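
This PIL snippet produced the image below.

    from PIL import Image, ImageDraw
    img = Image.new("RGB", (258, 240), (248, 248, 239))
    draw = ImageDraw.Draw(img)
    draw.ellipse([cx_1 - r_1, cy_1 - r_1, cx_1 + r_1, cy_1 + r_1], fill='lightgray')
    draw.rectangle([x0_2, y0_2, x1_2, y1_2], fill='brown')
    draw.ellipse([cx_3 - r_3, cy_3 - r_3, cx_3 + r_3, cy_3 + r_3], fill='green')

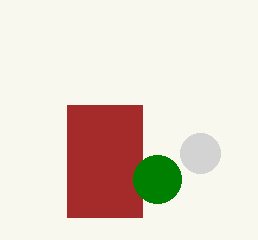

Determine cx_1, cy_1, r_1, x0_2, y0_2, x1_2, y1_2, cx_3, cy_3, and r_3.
cx_1 = 200; cy_1 = 153; r_1 = 20; x0_2 = 67; y0_2 = 105; x1_2 = 142; y1_2 = 217; cx_3 = 157; cy_3 = 179; r_3 = 24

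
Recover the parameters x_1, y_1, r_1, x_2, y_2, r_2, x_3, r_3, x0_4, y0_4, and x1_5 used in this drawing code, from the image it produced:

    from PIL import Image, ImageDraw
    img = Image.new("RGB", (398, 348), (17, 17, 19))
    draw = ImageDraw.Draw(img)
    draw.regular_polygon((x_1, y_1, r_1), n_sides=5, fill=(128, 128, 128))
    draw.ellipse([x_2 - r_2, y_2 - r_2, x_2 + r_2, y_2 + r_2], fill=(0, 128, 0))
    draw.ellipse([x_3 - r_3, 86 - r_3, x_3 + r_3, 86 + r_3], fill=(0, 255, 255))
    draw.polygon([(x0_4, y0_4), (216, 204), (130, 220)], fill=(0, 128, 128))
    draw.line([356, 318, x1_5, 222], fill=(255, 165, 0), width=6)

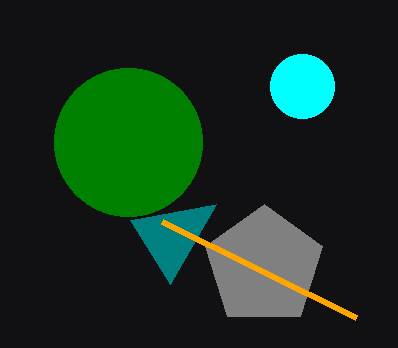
x_1 = 264, y_1 = 266, r_1 = 62, x_2 = 128, y_2 = 142, r_2 = 74, x_3 = 302, r_3 = 32, x0_4 = 170, y0_4 = 284, x1_5 = 162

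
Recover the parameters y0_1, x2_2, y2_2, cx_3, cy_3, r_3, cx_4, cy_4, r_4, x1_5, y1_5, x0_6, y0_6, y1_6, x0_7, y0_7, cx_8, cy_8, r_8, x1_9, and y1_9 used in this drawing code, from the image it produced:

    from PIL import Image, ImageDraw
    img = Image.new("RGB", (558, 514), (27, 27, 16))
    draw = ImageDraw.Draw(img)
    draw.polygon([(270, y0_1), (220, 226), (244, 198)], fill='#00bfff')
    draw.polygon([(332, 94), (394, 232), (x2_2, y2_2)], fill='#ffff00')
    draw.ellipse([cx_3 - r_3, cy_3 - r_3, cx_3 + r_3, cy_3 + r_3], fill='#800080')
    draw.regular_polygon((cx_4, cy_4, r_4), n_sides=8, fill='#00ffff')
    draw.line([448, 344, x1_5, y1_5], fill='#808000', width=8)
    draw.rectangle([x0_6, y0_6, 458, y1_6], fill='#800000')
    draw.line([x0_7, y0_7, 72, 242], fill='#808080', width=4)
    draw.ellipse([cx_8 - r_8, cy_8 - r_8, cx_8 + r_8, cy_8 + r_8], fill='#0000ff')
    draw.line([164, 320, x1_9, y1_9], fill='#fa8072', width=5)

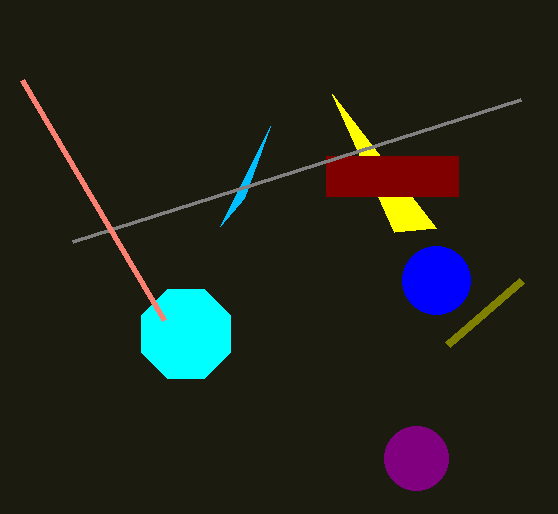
y0_1 = 126
x2_2 = 436
y2_2 = 228
cx_3 = 416
cy_3 = 458
r_3 = 32
cx_4 = 186
cy_4 = 334
r_4 = 48
x1_5 = 522
y1_5 = 280
x0_6 = 326
y0_6 = 156
y1_6 = 196
x0_7 = 520
y0_7 = 100
cx_8 = 436
cy_8 = 280
r_8 = 34
x1_9 = 22
y1_9 = 80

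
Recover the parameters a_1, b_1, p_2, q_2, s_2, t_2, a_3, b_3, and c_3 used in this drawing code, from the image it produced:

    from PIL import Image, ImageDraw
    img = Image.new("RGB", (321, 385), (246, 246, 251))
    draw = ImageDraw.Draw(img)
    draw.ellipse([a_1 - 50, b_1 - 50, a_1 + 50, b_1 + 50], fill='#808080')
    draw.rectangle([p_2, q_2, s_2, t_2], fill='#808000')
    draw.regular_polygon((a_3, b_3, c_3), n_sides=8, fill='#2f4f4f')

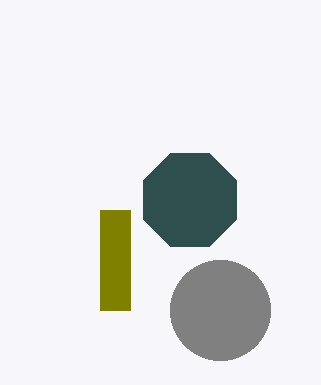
a_1 = 220, b_1 = 310, p_2 = 100, q_2 = 210, s_2 = 130, t_2 = 310, a_3 = 190, b_3 = 200, c_3 = 50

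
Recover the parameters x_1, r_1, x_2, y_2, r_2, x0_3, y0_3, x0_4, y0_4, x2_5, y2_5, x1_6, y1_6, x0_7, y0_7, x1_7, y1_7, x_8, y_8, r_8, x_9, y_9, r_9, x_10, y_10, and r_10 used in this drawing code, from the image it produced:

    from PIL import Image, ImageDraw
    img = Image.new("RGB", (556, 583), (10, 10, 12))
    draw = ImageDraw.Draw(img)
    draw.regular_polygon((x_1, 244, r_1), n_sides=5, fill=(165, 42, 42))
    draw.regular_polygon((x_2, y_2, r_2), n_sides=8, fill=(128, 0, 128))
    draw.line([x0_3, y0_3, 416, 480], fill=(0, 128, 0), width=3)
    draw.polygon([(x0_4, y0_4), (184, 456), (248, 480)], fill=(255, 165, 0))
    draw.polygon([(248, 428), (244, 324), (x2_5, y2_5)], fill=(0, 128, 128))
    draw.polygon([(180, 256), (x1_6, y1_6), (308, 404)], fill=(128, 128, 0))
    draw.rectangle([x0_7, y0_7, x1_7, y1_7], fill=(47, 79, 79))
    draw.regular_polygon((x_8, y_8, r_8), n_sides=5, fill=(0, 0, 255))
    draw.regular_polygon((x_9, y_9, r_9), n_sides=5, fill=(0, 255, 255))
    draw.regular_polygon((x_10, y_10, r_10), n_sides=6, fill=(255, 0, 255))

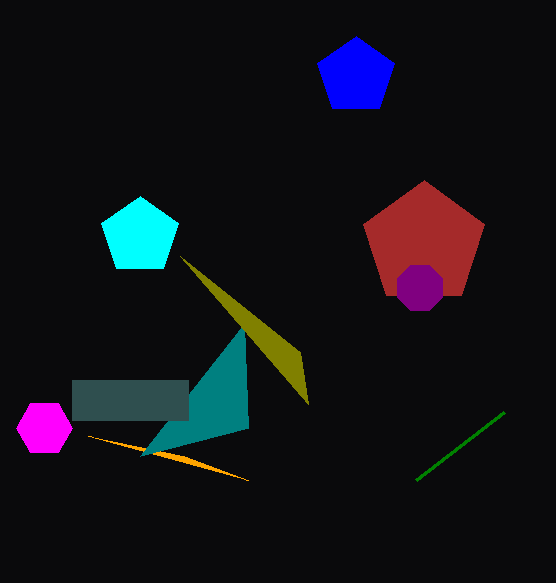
x_1 = 424
r_1 = 64
x_2 = 420
y_2 = 288
r_2 = 24
x0_3 = 504
y0_3 = 412
x0_4 = 88
y0_4 = 436
x2_5 = 140
y2_5 = 456
x1_6 = 300
y1_6 = 352
x0_7 = 72
y0_7 = 380
x1_7 = 188
y1_7 = 420
x_8 = 356
y_8 = 76
r_8 = 40
x_9 = 140
y_9 = 236
r_9 = 40
x_10 = 44
y_10 = 428
r_10 = 28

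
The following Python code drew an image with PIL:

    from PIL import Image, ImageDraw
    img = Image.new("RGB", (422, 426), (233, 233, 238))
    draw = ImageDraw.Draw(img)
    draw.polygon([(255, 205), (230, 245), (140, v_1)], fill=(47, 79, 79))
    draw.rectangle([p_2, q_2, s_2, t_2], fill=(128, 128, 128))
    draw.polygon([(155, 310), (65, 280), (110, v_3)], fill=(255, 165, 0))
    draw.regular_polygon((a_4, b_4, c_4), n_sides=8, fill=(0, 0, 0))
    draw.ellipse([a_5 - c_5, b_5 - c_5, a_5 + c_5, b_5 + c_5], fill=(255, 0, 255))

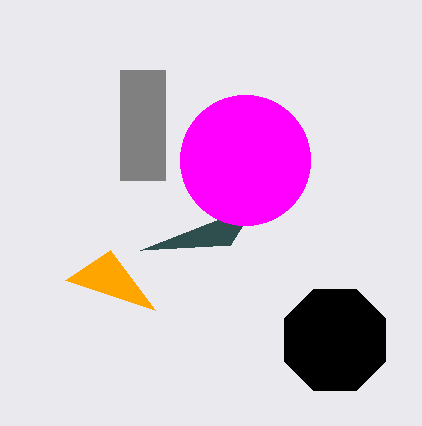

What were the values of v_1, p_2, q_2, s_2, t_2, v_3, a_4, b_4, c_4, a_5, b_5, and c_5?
v_1 = 250
p_2 = 120
q_2 = 70
s_2 = 165
t_2 = 180
v_3 = 250
a_4 = 335
b_4 = 340
c_4 = 55
a_5 = 245
b_5 = 160
c_5 = 65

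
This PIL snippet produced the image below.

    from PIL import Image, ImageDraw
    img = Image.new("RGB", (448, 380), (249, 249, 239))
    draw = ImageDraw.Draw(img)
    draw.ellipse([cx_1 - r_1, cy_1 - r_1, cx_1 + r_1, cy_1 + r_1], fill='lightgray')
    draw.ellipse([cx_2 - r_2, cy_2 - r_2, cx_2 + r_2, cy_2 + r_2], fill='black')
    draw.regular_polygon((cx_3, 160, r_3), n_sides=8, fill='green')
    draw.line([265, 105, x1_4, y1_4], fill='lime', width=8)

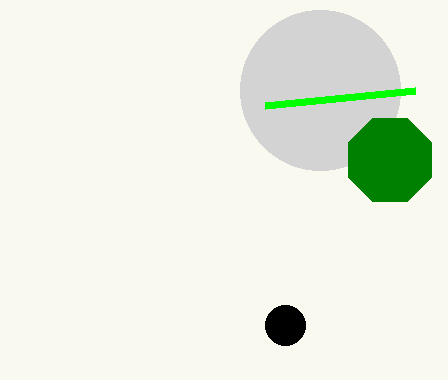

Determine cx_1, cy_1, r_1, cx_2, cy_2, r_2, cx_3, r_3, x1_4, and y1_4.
cx_1 = 320, cy_1 = 90, r_1 = 80, cx_2 = 285, cy_2 = 325, r_2 = 20, cx_3 = 390, r_3 = 45, x1_4 = 415, y1_4 = 90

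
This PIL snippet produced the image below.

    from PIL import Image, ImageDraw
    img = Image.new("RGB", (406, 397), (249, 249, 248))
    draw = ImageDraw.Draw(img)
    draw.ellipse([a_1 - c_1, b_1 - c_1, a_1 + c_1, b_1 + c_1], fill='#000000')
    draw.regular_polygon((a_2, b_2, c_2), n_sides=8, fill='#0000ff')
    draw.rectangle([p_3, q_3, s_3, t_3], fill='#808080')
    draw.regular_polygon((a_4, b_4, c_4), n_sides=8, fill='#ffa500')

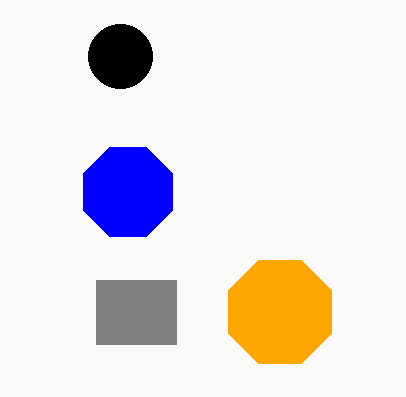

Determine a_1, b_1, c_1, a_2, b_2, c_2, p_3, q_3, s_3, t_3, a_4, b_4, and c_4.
a_1 = 120
b_1 = 56
c_1 = 32
a_2 = 128
b_2 = 192
c_2 = 48
p_3 = 96
q_3 = 280
s_3 = 176
t_3 = 344
a_4 = 280
b_4 = 312
c_4 = 56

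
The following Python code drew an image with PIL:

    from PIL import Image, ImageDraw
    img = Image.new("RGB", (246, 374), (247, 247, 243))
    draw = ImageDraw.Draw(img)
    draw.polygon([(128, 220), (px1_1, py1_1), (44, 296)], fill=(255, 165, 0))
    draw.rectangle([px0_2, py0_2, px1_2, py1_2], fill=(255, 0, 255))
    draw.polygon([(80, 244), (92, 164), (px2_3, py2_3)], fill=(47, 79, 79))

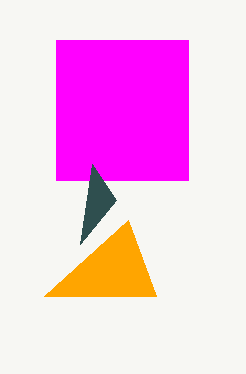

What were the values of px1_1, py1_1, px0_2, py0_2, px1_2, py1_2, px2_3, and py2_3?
px1_1 = 156, py1_1 = 296, px0_2 = 56, py0_2 = 40, px1_2 = 188, py1_2 = 180, px2_3 = 116, py2_3 = 200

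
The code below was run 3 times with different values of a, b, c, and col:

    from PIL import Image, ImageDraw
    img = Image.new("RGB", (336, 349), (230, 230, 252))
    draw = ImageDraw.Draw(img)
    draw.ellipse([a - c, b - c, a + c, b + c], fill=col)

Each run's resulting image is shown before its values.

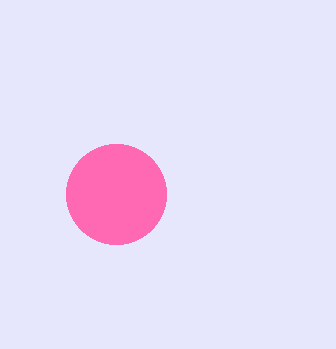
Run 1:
a = 116
b = 194
c = 50
col = 'hotpink'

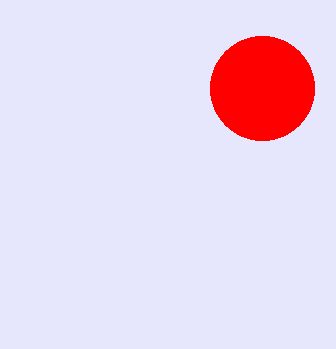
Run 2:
a = 262
b = 88
c = 52
col = 'red'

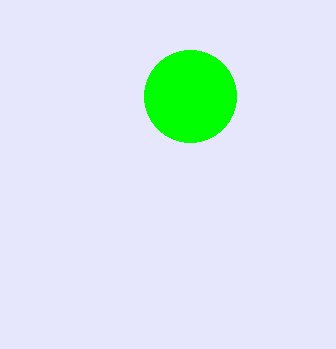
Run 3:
a = 190, b = 96, c = 46, col = 'lime'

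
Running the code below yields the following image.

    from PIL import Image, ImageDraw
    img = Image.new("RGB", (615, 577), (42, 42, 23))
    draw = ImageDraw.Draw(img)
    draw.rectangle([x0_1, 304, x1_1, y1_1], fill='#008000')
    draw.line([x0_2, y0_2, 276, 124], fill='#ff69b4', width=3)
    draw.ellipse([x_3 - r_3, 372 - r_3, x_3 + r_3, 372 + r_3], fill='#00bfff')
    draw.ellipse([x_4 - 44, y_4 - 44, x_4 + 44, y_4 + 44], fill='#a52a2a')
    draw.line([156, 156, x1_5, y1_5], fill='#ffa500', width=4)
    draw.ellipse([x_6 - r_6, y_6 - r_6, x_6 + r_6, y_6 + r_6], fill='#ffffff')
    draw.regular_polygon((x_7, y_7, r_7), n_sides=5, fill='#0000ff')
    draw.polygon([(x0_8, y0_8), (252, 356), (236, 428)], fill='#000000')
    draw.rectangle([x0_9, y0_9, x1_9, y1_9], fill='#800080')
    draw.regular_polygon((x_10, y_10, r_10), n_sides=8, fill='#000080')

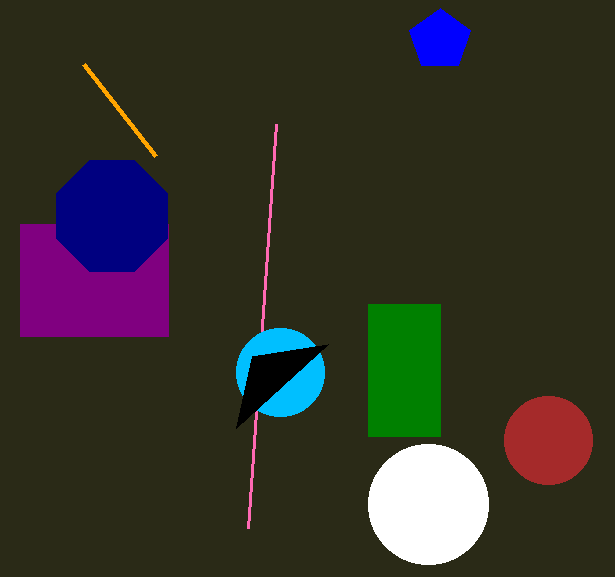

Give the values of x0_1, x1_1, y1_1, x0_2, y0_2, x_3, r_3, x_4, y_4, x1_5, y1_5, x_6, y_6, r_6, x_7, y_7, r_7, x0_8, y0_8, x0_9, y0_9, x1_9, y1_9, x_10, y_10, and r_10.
x0_1 = 368; x1_1 = 440; y1_1 = 436; x0_2 = 248; y0_2 = 528; x_3 = 280; r_3 = 44; x_4 = 548; y_4 = 440; x1_5 = 84; y1_5 = 64; x_6 = 428; y_6 = 504; r_6 = 60; x_7 = 440; y_7 = 40; r_7 = 32; x0_8 = 328; y0_8 = 344; x0_9 = 20; y0_9 = 224; x1_9 = 168; y1_9 = 336; x_10 = 112; y_10 = 216; r_10 = 60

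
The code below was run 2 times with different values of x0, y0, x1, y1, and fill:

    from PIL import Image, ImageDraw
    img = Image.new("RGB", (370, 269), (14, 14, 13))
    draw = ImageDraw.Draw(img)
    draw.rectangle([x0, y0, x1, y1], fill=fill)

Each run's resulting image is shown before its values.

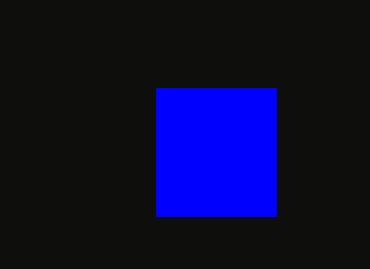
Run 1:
x0 = 156
y0 = 88
x1 = 276
y1 = 216
fill = 'blue'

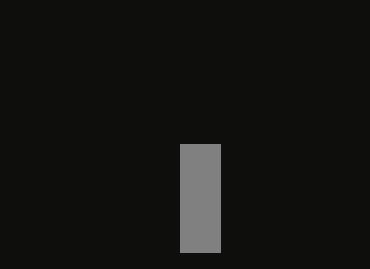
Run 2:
x0 = 180; y0 = 144; x1 = 220; y1 = 252; fill = 'gray'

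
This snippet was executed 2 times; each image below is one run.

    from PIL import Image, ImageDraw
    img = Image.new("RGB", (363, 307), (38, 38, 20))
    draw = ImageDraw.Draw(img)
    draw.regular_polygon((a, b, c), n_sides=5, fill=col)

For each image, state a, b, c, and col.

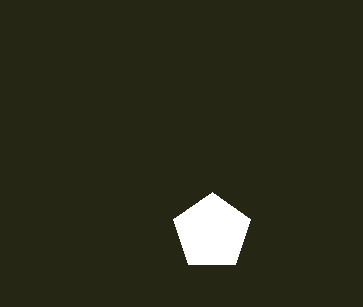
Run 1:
a = 212
b = 232
c = 40
col = 'white'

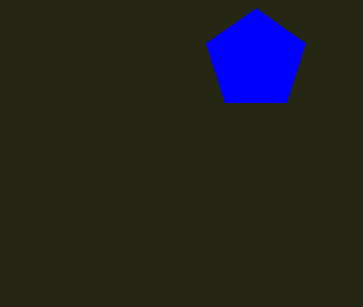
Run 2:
a = 256
b = 60
c = 52
col = 'blue'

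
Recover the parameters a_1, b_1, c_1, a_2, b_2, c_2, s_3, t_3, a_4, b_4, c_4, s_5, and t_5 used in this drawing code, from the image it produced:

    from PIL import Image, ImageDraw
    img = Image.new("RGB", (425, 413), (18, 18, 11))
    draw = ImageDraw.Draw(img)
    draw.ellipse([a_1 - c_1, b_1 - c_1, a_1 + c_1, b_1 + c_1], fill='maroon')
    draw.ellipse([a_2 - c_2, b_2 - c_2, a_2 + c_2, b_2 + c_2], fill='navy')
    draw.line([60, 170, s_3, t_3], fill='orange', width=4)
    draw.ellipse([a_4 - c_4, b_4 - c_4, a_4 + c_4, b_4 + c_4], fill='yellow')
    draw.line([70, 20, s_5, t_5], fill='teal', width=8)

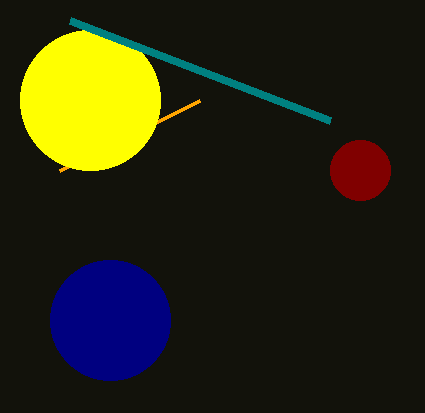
a_1 = 360
b_1 = 170
c_1 = 30
a_2 = 110
b_2 = 320
c_2 = 60
s_3 = 200
t_3 = 100
a_4 = 90
b_4 = 100
c_4 = 70
s_5 = 330
t_5 = 120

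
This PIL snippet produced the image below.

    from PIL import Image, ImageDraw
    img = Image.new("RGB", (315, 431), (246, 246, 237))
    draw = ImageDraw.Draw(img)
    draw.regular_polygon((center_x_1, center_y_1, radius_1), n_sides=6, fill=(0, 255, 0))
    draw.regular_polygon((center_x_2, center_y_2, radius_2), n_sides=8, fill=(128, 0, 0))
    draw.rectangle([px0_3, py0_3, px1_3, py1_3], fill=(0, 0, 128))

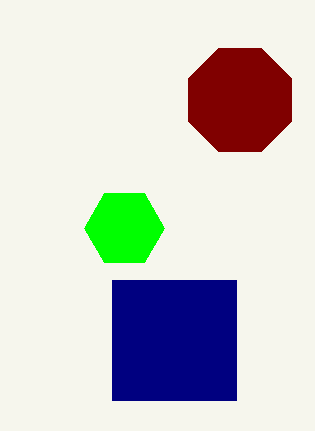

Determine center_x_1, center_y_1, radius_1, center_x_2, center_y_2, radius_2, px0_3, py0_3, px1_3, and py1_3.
center_x_1 = 124; center_y_1 = 228; radius_1 = 40; center_x_2 = 240; center_y_2 = 100; radius_2 = 56; px0_3 = 112; py0_3 = 280; px1_3 = 236; py1_3 = 400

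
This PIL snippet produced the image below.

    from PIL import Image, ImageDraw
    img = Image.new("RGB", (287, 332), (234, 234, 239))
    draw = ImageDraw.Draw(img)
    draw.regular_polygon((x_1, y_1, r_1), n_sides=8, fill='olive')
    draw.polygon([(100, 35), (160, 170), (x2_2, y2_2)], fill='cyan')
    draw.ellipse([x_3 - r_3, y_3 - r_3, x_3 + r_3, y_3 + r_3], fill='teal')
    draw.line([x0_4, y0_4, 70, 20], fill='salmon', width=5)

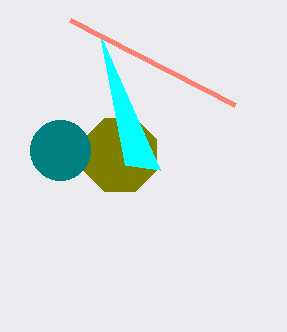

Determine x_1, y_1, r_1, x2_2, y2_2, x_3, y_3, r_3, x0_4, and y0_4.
x_1 = 120, y_1 = 155, r_1 = 40, x2_2 = 125, y2_2 = 165, x_3 = 60, y_3 = 150, r_3 = 30, x0_4 = 235, y0_4 = 105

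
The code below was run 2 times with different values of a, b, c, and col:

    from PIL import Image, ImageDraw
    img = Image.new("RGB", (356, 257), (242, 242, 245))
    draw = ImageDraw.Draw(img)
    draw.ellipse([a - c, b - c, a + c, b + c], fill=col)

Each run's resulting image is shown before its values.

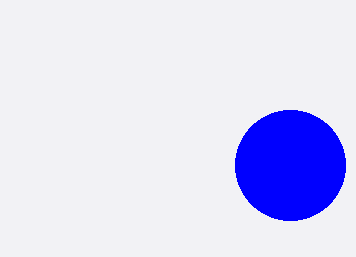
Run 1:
a = 290
b = 165
c = 55
col = 'blue'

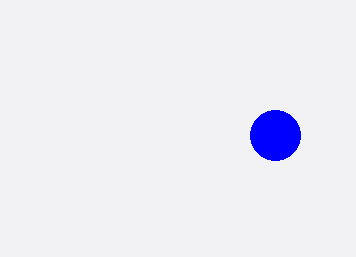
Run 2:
a = 275, b = 135, c = 25, col = 'blue'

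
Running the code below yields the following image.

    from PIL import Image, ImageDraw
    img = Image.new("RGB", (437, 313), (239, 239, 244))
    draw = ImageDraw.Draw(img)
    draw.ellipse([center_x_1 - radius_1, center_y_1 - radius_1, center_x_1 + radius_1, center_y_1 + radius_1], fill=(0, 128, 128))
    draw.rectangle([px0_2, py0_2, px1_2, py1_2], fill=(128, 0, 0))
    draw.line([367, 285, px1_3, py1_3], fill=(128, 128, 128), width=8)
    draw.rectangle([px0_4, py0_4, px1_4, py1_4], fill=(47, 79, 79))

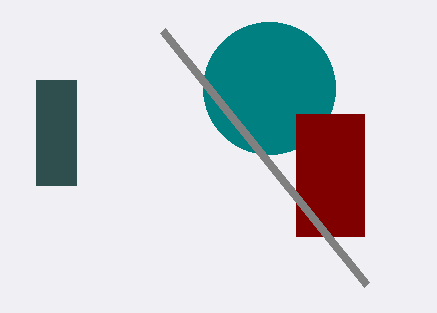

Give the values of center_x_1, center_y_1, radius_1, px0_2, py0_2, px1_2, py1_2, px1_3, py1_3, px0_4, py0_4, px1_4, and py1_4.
center_x_1 = 269, center_y_1 = 88, radius_1 = 66, px0_2 = 296, py0_2 = 114, px1_2 = 364, py1_2 = 236, px1_3 = 163, py1_3 = 31, px0_4 = 36, py0_4 = 80, px1_4 = 76, py1_4 = 185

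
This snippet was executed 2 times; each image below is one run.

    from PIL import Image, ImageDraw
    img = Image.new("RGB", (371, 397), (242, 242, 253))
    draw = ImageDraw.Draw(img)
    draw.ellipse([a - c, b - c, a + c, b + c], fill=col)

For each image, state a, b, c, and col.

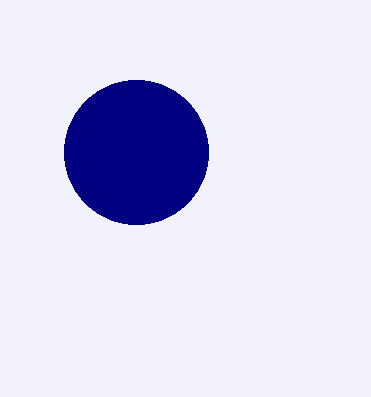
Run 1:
a = 136; b = 152; c = 72; col = 'navy'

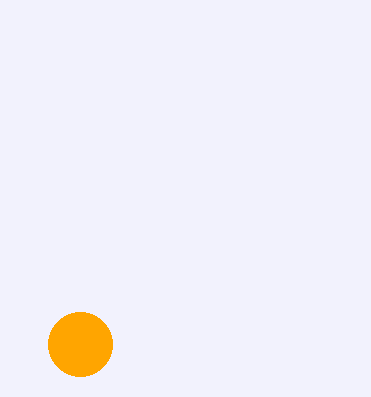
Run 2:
a = 80
b = 344
c = 32
col = 'orange'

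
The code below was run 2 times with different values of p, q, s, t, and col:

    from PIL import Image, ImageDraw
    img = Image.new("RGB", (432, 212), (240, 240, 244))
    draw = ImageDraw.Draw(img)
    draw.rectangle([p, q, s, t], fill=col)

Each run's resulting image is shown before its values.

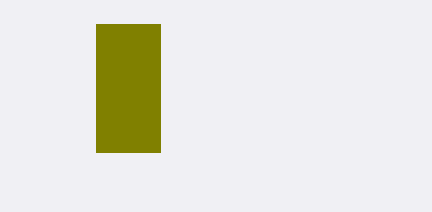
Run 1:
p = 96
q = 24
s = 160
t = 152
col = 'olive'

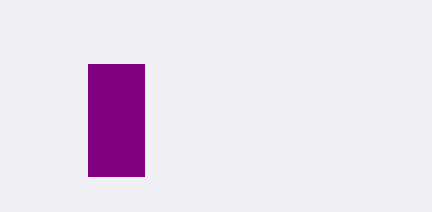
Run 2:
p = 88; q = 64; s = 144; t = 176; col = 'purple'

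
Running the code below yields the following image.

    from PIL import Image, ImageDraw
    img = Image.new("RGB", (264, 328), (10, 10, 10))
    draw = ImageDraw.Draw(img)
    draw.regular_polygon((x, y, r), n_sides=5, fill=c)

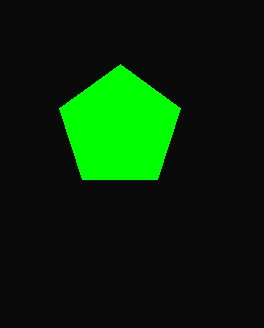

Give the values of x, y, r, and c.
x = 120
y = 128
r = 64
c = 'lime'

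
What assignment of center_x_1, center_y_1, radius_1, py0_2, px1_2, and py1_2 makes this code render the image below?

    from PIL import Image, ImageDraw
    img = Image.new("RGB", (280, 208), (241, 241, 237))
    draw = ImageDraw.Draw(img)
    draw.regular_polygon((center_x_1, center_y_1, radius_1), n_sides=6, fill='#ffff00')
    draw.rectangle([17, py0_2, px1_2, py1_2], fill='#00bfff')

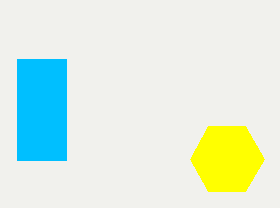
center_x_1 = 227
center_y_1 = 159
radius_1 = 37
py0_2 = 59
px1_2 = 66
py1_2 = 160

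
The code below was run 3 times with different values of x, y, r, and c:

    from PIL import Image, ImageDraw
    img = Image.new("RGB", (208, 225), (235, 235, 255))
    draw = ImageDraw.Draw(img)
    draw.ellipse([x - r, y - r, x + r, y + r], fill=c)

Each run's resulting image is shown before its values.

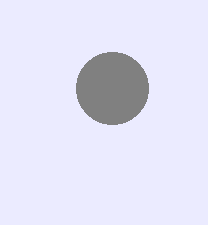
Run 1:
x = 112, y = 88, r = 36, c = 'gray'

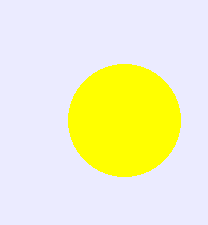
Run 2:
x = 124
y = 120
r = 56
c = 'yellow'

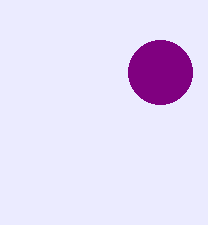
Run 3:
x = 160; y = 72; r = 32; c = 'purple'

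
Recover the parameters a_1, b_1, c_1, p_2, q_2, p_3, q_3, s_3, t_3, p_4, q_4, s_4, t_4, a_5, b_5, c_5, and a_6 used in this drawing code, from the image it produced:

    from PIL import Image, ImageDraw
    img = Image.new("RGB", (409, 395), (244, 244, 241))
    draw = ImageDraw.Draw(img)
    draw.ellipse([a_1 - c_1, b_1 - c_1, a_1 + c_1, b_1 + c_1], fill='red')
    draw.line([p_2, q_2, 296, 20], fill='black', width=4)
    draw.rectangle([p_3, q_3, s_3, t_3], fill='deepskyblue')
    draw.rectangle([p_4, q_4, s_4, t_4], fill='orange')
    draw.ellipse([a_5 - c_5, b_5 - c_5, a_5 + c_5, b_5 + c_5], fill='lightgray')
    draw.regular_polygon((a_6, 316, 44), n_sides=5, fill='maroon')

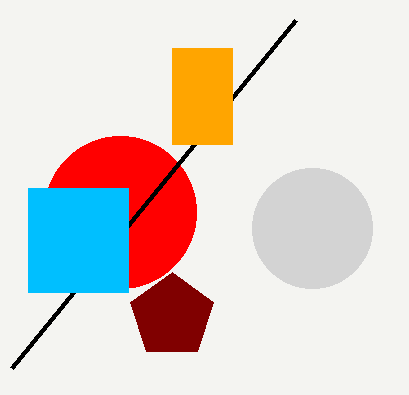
a_1 = 120, b_1 = 212, c_1 = 76, p_2 = 12, q_2 = 368, p_3 = 28, q_3 = 188, s_3 = 128, t_3 = 292, p_4 = 172, q_4 = 48, s_4 = 232, t_4 = 144, a_5 = 312, b_5 = 228, c_5 = 60, a_6 = 172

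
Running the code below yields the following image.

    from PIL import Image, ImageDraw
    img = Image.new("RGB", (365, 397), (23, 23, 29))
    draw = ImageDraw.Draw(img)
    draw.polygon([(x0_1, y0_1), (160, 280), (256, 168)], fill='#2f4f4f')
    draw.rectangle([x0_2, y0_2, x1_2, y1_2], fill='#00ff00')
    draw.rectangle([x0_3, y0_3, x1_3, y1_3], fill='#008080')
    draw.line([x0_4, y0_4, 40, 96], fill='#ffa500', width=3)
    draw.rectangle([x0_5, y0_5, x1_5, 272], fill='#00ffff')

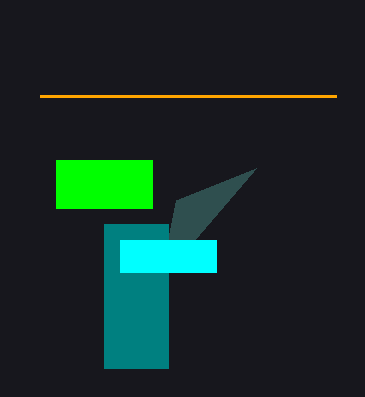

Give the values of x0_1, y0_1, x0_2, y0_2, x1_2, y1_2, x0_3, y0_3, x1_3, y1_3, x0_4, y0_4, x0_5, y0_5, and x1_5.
x0_1 = 176
y0_1 = 200
x0_2 = 56
y0_2 = 160
x1_2 = 152
y1_2 = 208
x0_3 = 104
y0_3 = 224
x1_3 = 168
y1_3 = 368
x0_4 = 336
y0_4 = 96
x0_5 = 120
y0_5 = 240
x1_5 = 216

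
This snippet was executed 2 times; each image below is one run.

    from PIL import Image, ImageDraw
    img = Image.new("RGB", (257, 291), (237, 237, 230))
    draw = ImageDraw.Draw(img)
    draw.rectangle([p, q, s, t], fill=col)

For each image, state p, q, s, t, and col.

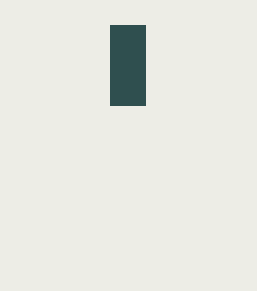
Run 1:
p = 110; q = 25; s = 145; t = 105; col = 'darkslategray'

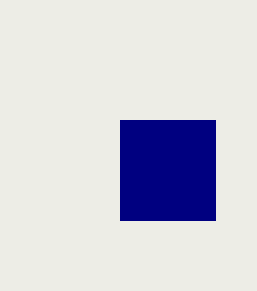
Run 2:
p = 120, q = 120, s = 215, t = 220, col = 'navy'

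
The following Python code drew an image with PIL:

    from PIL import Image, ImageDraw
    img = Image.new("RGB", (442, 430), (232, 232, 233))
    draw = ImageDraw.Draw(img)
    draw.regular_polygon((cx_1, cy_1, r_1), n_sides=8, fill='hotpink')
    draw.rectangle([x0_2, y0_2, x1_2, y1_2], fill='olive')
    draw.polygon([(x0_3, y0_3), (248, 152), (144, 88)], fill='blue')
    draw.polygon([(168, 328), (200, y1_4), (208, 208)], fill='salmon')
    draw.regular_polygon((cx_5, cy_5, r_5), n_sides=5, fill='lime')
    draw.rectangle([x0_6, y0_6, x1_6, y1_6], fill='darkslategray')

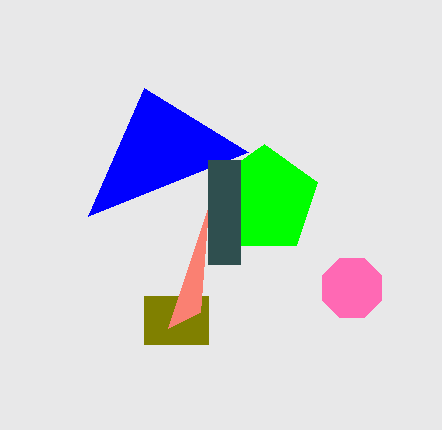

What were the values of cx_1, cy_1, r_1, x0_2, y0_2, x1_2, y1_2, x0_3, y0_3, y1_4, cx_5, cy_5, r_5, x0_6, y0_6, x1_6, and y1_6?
cx_1 = 352
cy_1 = 288
r_1 = 32
x0_2 = 144
y0_2 = 296
x1_2 = 208
y1_2 = 344
x0_3 = 88
y0_3 = 216
y1_4 = 312
cx_5 = 264
cy_5 = 200
r_5 = 56
x0_6 = 208
y0_6 = 160
x1_6 = 240
y1_6 = 264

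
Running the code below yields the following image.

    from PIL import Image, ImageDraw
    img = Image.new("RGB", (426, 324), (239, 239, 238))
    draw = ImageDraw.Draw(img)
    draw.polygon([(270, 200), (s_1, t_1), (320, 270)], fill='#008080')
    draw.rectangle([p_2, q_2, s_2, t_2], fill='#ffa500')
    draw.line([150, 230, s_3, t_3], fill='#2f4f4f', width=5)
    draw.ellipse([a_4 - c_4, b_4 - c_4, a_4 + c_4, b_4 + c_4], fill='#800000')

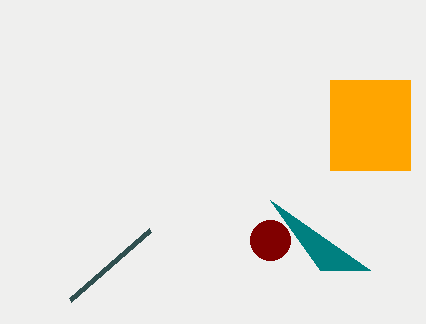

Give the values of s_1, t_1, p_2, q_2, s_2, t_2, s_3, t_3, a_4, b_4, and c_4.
s_1 = 370, t_1 = 270, p_2 = 330, q_2 = 80, s_2 = 410, t_2 = 170, s_3 = 70, t_3 = 300, a_4 = 270, b_4 = 240, c_4 = 20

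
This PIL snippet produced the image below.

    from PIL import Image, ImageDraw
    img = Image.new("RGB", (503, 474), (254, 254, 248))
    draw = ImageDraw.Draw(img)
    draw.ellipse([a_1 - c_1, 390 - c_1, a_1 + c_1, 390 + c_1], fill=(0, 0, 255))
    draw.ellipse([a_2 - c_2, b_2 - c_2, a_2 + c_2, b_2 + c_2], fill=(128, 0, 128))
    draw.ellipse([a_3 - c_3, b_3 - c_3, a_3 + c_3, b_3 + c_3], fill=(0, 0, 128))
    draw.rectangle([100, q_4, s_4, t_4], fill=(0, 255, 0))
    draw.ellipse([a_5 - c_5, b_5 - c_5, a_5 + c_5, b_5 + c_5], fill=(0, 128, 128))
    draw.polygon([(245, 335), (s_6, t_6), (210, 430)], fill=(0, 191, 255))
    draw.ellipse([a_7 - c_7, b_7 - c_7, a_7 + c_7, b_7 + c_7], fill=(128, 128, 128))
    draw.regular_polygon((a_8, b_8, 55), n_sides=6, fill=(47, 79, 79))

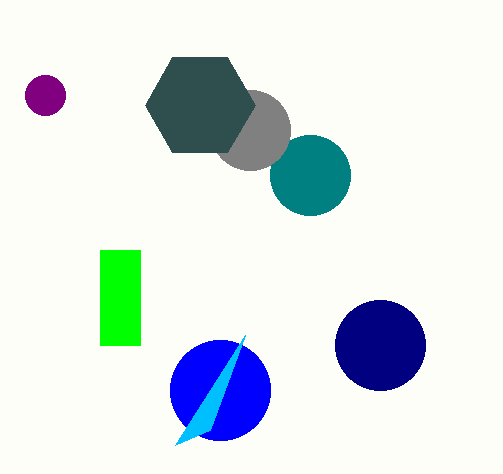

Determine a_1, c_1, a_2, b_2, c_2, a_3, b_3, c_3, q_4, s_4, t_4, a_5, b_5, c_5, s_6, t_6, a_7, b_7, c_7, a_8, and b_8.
a_1 = 220, c_1 = 50, a_2 = 45, b_2 = 95, c_2 = 20, a_3 = 380, b_3 = 345, c_3 = 45, q_4 = 250, s_4 = 140, t_4 = 345, a_5 = 310, b_5 = 175, c_5 = 40, s_6 = 175, t_6 = 445, a_7 = 250, b_7 = 130, c_7 = 40, a_8 = 200, b_8 = 105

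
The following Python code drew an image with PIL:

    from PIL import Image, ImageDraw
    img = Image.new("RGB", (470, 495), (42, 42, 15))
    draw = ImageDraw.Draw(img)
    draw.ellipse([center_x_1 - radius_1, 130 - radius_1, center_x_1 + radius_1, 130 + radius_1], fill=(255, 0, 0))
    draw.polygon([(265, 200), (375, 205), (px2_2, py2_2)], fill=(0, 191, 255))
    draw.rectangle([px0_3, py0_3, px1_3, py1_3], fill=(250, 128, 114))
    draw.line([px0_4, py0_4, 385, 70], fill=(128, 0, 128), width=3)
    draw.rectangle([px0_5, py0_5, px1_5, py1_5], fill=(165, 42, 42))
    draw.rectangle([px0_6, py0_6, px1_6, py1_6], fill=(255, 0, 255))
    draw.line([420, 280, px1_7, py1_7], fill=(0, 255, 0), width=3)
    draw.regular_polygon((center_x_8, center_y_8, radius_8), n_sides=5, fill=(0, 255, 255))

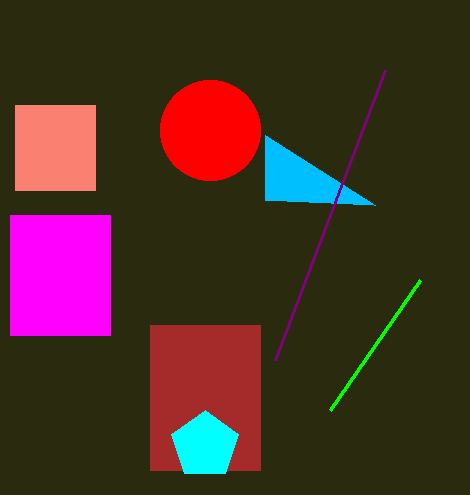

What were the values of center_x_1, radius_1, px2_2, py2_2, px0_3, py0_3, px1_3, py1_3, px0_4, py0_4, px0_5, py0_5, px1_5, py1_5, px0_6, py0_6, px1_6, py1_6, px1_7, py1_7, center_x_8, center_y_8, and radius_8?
center_x_1 = 210; radius_1 = 50; px2_2 = 265; py2_2 = 135; px0_3 = 15; py0_3 = 105; px1_3 = 95; py1_3 = 190; px0_4 = 275; py0_4 = 360; px0_5 = 150; py0_5 = 325; px1_5 = 260; py1_5 = 470; px0_6 = 10; py0_6 = 215; px1_6 = 110; py1_6 = 335; px1_7 = 330; py1_7 = 410; center_x_8 = 205; center_y_8 = 445; radius_8 = 35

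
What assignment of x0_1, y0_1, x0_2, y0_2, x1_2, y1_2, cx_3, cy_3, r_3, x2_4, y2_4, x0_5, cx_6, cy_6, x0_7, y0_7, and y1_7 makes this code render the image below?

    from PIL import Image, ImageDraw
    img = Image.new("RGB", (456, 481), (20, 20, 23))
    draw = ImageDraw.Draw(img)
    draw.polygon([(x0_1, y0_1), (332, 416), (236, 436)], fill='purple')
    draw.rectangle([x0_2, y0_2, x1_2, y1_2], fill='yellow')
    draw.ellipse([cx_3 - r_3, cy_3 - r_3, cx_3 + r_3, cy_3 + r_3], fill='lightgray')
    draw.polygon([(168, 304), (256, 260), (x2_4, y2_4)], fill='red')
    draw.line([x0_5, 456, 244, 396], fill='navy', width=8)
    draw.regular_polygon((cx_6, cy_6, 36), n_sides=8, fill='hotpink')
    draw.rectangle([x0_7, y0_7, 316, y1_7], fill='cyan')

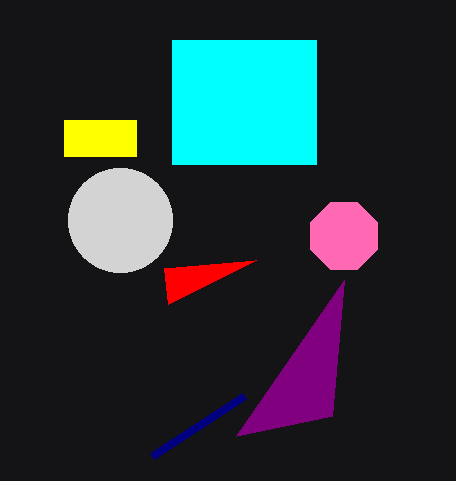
x0_1 = 344, y0_1 = 280, x0_2 = 64, y0_2 = 120, x1_2 = 136, y1_2 = 156, cx_3 = 120, cy_3 = 220, r_3 = 52, x2_4 = 164, y2_4 = 268, x0_5 = 152, cx_6 = 344, cy_6 = 236, x0_7 = 172, y0_7 = 40, y1_7 = 164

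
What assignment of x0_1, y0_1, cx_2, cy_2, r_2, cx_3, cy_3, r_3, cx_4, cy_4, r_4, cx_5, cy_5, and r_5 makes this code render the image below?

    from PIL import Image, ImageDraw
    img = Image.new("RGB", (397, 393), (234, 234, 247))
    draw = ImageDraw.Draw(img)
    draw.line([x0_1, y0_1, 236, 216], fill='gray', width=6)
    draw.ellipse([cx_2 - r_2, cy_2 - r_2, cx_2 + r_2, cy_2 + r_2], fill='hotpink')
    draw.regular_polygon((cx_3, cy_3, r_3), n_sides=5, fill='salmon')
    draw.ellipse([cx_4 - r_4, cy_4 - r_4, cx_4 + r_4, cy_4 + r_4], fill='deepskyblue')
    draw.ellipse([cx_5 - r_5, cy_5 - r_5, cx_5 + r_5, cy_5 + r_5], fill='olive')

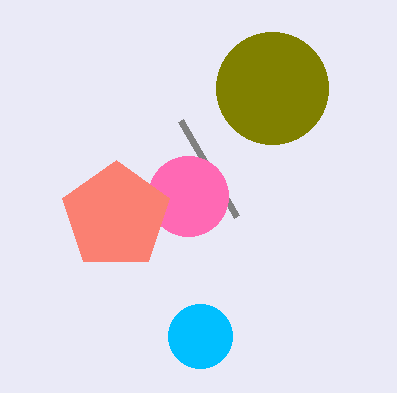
x0_1 = 180; y0_1 = 120; cx_2 = 188; cy_2 = 196; r_2 = 40; cx_3 = 116; cy_3 = 216; r_3 = 56; cx_4 = 200; cy_4 = 336; r_4 = 32; cx_5 = 272; cy_5 = 88; r_5 = 56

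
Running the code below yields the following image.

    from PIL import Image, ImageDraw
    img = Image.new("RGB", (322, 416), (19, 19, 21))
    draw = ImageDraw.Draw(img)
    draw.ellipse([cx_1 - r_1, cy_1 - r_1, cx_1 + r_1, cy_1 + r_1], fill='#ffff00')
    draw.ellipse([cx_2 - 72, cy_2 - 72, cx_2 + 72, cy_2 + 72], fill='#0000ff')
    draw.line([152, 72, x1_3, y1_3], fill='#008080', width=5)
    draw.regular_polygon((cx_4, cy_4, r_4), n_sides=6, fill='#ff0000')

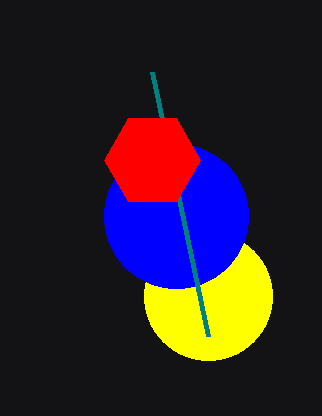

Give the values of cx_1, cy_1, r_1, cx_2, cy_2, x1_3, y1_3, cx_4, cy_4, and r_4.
cx_1 = 208
cy_1 = 296
r_1 = 64
cx_2 = 176
cy_2 = 216
x1_3 = 208
y1_3 = 336
cx_4 = 152
cy_4 = 160
r_4 = 48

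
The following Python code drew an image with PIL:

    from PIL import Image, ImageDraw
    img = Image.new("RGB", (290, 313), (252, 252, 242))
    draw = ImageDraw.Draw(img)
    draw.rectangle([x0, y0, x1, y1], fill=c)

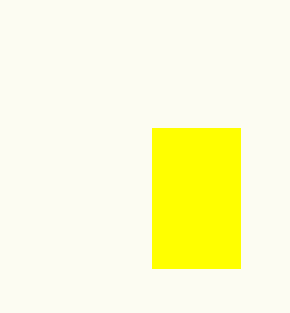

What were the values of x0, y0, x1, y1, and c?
x0 = 152, y0 = 128, x1 = 240, y1 = 268, c = 'yellow'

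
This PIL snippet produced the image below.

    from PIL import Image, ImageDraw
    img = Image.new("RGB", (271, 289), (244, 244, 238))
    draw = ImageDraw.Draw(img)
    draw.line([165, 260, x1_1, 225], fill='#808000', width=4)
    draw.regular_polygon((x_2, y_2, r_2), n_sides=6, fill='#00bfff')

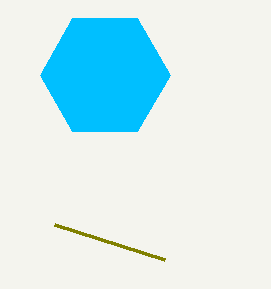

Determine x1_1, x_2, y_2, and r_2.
x1_1 = 55; x_2 = 105; y_2 = 75; r_2 = 65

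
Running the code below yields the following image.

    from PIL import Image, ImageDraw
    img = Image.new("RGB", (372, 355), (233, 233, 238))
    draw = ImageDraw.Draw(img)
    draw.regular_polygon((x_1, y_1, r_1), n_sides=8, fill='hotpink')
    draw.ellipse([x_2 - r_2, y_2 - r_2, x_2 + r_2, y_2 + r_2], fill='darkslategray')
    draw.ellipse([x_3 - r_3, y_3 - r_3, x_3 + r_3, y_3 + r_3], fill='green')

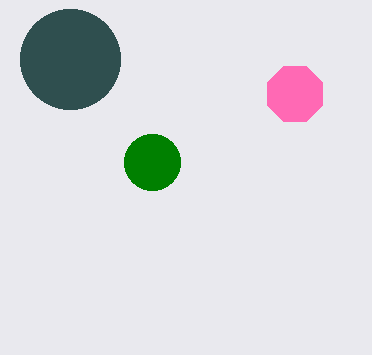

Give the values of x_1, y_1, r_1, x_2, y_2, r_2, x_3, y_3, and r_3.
x_1 = 295, y_1 = 94, r_1 = 30, x_2 = 70, y_2 = 59, r_2 = 50, x_3 = 152, y_3 = 162, r_3 = 28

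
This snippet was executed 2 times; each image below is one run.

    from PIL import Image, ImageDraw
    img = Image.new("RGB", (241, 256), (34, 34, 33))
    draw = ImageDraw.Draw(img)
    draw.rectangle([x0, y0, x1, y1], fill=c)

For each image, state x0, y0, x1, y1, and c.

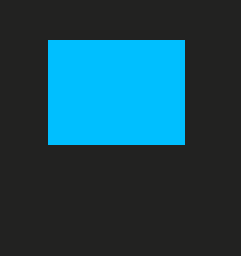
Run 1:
x0 = 48
y0 = 40
x1 = 184
y1 = 144
c = 'deepskyblue'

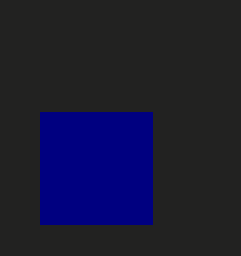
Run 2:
x0 = 40, y0 = 112, x1 = 152, y1 = 224, c = 'navy'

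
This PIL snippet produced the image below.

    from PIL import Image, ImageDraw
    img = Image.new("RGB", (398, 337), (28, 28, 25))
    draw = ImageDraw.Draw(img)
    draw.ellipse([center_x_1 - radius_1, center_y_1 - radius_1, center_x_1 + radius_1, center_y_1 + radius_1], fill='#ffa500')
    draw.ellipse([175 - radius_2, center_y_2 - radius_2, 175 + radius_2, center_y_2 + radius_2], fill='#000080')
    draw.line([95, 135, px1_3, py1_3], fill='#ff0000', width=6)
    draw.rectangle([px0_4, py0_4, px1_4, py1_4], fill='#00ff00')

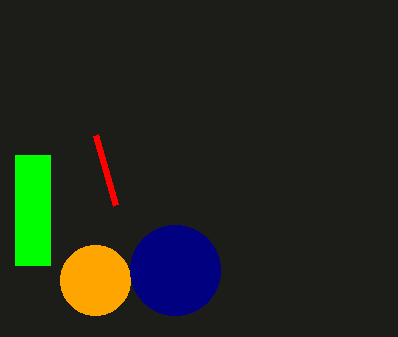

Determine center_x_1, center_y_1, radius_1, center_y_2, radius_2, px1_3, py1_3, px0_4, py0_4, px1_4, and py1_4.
center_x_1 = 95; center_y_1 = 280; radius_1 = 35; center_y_2 = 270; radius_2 = 45; px1_3 = 115; py1_3 = 205; px0_4 = 15; py0_4 = 155; px1_4 = 50; py1_4 = 265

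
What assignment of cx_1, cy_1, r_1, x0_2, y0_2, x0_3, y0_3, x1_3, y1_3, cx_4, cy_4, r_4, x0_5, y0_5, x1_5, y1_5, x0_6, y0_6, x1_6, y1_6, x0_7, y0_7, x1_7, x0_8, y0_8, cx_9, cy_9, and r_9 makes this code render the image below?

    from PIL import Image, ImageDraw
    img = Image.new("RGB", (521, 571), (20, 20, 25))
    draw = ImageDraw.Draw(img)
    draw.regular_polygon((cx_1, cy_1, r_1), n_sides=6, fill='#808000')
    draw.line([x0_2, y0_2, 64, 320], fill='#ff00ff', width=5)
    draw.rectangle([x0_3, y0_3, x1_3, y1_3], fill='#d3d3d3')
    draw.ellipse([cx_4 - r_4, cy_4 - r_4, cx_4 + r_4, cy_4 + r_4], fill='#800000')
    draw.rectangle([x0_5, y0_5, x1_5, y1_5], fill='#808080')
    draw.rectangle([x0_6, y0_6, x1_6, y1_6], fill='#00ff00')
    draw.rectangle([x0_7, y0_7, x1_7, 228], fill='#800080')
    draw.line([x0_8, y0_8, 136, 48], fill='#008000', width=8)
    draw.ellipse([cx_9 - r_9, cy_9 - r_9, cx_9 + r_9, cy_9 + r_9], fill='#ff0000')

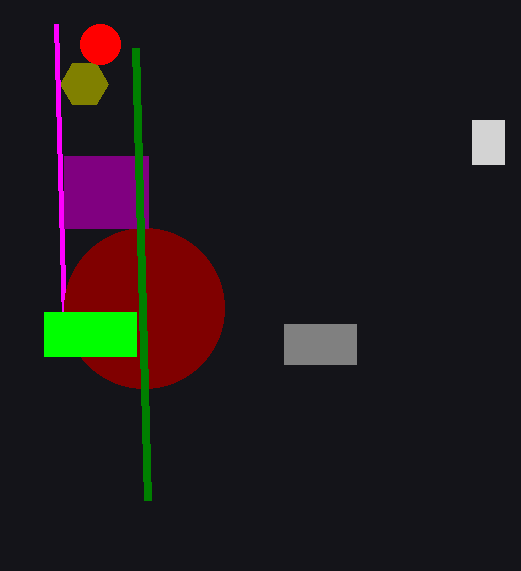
cx_1 = 84
cy_1 = 84
r_1 = 24
x0_2 = 56
y0_2 = 24
x0_3 = 472
y0_3 = 120
x1_3 = 504
y1_3 = 164
cx_4 = 144
cy_4 = 308
r_4 = 80
x0_5 = 284
y0_5 = 324
x1_5 = 356
y1_5 = 364
x0_6 = 44
y0_6 = 312
x1_6 = 136
y1_6 = 356
x0_7 = 64
y0_7 = 156
x1_7 = 148
x0_8 = 148
y0_8 = 500
cx_9 = 100
cy_9 = 44
r_9 = 20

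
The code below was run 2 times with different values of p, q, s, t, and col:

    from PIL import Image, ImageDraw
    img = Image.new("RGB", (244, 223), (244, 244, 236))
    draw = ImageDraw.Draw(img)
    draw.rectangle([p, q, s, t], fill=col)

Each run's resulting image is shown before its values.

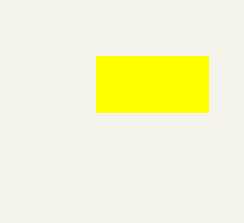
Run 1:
p = 96
q = 56
s = 208
t = 112
col = 'yellow'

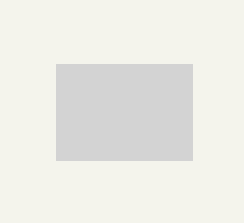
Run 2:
p = 56, q = 64, s = 192, t = 160, col = 'lightgray'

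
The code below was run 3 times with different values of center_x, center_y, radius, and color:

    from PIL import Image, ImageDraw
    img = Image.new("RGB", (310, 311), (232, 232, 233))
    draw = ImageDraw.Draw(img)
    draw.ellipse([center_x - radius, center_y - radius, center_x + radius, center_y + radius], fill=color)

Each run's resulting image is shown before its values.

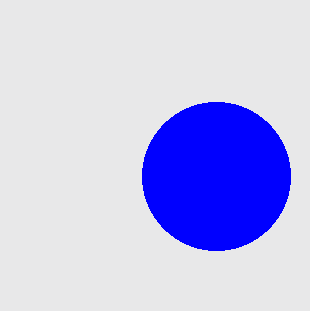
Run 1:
center_x = 216; center_y = 176; radius = 74; color = 'blue'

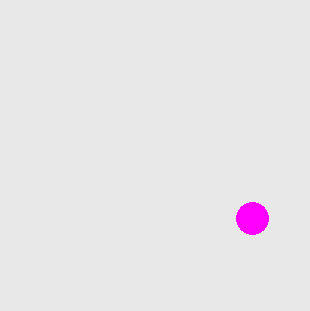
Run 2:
center_x = 252; center_y = 218; radius = 16; color = 'magenta'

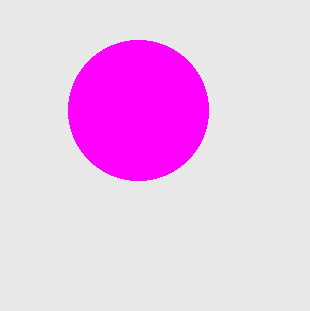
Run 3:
center_x = 138
center_y = 110
radius = 70
color = 'magenta'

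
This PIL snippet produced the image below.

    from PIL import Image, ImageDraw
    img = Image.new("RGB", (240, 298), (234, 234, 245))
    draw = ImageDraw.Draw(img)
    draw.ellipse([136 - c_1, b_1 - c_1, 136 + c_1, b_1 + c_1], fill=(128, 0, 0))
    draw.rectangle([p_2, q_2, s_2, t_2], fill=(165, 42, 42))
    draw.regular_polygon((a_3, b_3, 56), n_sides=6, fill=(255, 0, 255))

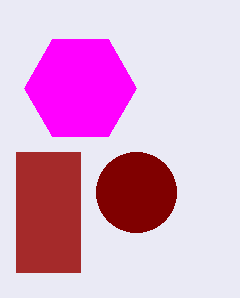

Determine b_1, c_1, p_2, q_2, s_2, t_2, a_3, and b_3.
b_1 = 192
c_1 = 40
p_2 = 16
q_2 = 152
s_2 = 80
t_2 = 272
a_3 = 80
b_3 = 88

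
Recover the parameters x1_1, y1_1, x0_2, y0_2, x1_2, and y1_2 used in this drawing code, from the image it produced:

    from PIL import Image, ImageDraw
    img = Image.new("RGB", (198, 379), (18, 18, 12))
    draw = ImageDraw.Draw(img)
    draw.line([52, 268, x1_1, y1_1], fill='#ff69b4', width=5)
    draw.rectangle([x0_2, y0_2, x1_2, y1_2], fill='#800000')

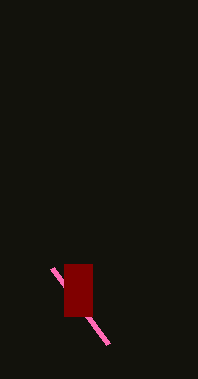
x1_1 = 108, y1_1 = 344, x0_2 = 64, y0_2 = 264, x1_2 = 92, y1_2 = 316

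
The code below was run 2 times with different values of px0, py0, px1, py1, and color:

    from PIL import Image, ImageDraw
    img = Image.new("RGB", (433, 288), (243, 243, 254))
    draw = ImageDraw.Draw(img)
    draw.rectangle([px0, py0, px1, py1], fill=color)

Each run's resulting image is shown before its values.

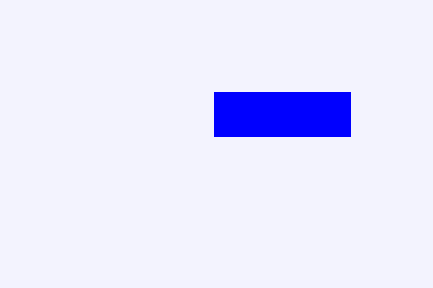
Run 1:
px0 = 214; py0 = 92; px1 = 350; py1 = 136; color = 'blue'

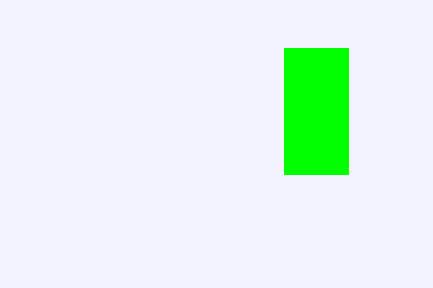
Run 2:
px0 = 284
py0 = 48
px1 = 348
py1 = 174
color = 'lime'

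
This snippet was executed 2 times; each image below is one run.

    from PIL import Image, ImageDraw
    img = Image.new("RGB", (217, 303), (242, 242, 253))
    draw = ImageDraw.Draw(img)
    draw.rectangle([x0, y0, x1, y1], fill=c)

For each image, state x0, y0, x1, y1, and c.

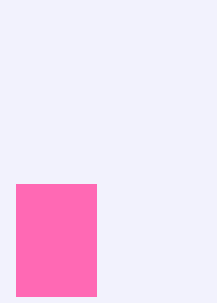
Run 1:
x0 = 16, y0 = 184, x1 = 96, y1 = 296, c = 'hotpink'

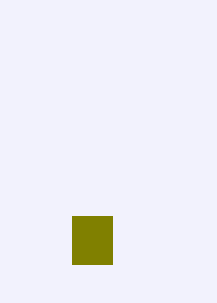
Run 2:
x0 = 72, y0 = 216, x1 = 112, y1 = 264, c = 'olive'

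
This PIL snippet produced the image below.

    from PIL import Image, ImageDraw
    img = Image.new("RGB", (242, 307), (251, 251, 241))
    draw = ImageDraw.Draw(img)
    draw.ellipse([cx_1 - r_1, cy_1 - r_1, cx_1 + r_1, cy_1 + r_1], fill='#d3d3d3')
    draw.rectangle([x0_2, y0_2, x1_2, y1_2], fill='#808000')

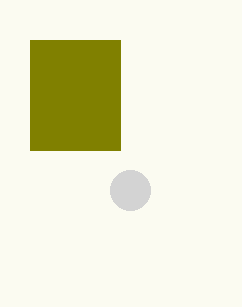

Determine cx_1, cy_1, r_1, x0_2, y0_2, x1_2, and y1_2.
cx_1 = 130; cy_1 = 190; r_1 = 20; x0_2 = 30; y0_2 = 40; x1_2 = 120; y1_2 = 150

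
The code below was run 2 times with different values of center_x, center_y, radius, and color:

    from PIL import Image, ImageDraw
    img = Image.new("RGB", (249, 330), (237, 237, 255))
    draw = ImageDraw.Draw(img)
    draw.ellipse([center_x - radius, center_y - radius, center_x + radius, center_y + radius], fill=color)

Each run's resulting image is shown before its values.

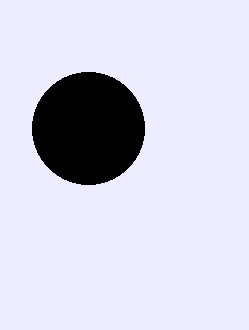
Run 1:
center_x = 88
center_y = 128
radius = 56
color = 'black'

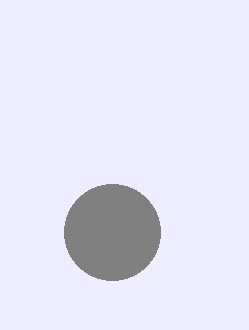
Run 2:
center_x = 112
center_y = 232
radius = 48
color = 'gray'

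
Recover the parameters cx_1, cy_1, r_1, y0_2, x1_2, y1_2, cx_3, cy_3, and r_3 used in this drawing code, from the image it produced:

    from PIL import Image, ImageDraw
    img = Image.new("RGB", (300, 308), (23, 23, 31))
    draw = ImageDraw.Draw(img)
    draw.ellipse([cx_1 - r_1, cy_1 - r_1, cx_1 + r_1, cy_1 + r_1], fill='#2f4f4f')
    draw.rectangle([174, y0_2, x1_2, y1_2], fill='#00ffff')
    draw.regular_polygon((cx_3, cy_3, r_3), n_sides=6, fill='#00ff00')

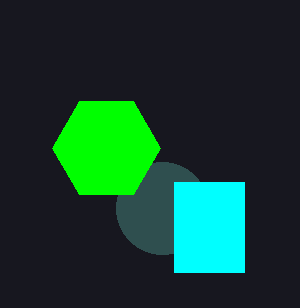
cx_1 = 162
cy_1 = 208
r_1 = 46
y0_2 = 182
x1_2 = 244
y1_2 = 272
cx_3 = 106
cy_3 = 148
r_3 = 54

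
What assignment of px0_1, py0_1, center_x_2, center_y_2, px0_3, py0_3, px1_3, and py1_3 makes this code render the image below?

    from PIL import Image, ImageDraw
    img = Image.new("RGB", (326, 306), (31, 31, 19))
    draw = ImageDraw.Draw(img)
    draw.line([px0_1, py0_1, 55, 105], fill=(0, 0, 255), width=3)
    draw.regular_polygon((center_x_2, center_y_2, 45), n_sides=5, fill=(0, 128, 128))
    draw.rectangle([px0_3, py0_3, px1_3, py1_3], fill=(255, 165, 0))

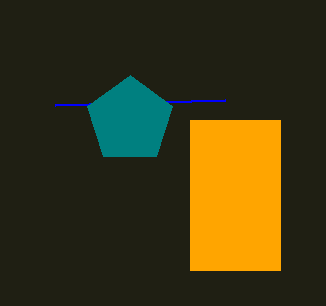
px0_1 = 225, py0_1 = 100, center_x_2 = 130, center_y_2 = 120, px0_3 = 190, py0_3 = 120, px1_3 = 280, py1_3 = 270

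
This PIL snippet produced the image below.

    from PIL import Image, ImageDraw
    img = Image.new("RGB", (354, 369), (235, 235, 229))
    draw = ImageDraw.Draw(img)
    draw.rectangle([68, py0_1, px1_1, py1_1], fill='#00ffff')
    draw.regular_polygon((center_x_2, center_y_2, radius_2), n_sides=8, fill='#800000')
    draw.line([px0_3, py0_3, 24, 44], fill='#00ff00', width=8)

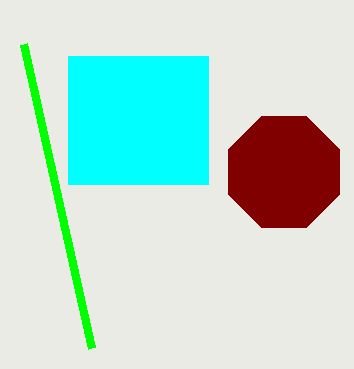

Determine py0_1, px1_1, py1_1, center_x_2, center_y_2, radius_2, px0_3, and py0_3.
py0_1 = 56
px1_1 = 208
py1_1 = 184
center_x_2 = 284
center_y_2 = 172
radius_2 = 60
px0_3 = 92
py0_3 = 348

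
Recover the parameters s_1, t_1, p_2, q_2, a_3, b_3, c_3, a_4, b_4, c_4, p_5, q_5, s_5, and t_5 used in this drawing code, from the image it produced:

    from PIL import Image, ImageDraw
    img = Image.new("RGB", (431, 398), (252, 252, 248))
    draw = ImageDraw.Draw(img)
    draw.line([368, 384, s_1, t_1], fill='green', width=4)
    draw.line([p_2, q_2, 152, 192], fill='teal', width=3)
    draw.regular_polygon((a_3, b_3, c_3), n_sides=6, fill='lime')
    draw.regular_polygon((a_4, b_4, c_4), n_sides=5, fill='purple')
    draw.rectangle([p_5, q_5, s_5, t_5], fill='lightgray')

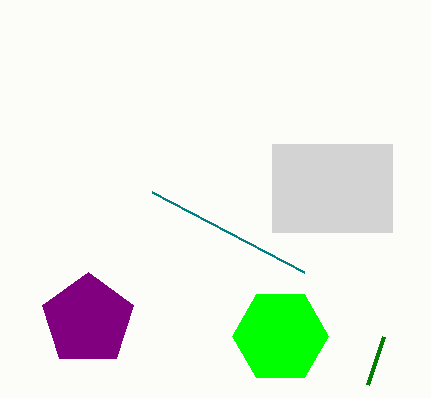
s_1 = 384
t_1 = 336
p_2 = 304
q_2 = 272
a_3 = 280
b_3 = 336
c_3 = 48
a_4 = 88
b_4 = 320
c_4 = 48
p_5 = 272
q_5 = 144
s_5 = 392
t_5 = 232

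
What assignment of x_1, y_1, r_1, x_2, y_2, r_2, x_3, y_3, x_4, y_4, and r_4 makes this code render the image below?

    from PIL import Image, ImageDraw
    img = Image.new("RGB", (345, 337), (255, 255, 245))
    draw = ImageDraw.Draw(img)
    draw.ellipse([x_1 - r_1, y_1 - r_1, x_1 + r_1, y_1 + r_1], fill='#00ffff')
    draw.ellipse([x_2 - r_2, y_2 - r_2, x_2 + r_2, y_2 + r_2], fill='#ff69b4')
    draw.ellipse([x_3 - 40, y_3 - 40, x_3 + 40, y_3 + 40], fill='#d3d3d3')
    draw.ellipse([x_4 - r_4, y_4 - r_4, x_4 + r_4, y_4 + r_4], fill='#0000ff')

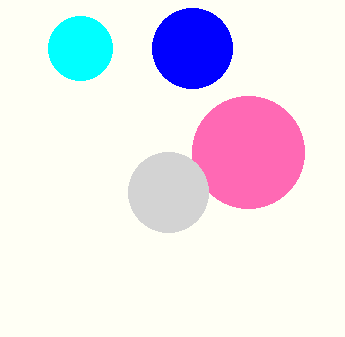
x_1 = 80
y_1 = 48
r_1 = 32
x_2 = 248
y_2 = 152
r_2 = 56
x_3 = 168
y_3 = 192
x_4 = 192
y_4 = 48
r_4 = 40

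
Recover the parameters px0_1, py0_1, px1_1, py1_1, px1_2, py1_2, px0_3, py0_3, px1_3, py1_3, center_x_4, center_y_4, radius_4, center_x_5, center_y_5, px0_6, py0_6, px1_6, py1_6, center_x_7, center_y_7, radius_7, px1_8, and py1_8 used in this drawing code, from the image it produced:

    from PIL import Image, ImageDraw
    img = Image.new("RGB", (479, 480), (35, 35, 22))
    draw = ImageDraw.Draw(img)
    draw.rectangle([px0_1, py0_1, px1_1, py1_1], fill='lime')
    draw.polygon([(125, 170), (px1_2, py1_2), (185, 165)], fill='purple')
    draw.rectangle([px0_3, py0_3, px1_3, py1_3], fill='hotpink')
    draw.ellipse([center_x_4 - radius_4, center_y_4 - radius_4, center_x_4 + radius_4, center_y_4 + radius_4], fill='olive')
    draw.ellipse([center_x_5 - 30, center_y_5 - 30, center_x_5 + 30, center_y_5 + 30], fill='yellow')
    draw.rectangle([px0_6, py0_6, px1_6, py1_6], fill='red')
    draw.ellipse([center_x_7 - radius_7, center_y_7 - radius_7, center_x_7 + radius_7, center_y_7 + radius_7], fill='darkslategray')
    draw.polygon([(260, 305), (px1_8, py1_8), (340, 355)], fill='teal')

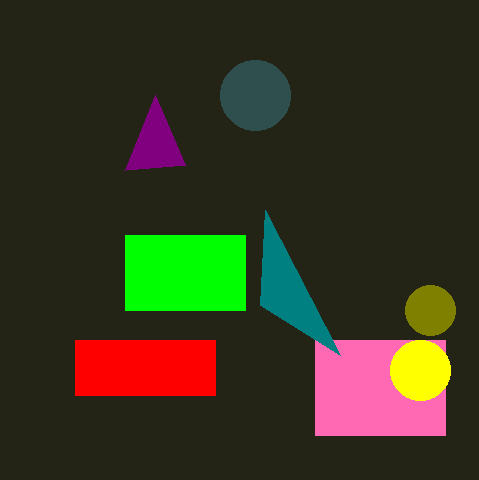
px0_1 = 125
py0_1 = 235
px1_1 = 245
py1_1 = 310
px1_2 = 155
py1_2 = 95
px0_3 = 315
py0_3 = 340
px1_3 = 445
py1_3 = 435
center_x_4 = 430
center_y_4 = 310
radius_4 = 25
center_x_5 = 420
center_y_5 = 370
px0_6 = 75
py0_6 = 340
px1_6 = 215
py1_6 = 395
center_x_7 = 255
center_y_7 = 95
radius_7 = 35
px1_8 = 265
py1_8 = 210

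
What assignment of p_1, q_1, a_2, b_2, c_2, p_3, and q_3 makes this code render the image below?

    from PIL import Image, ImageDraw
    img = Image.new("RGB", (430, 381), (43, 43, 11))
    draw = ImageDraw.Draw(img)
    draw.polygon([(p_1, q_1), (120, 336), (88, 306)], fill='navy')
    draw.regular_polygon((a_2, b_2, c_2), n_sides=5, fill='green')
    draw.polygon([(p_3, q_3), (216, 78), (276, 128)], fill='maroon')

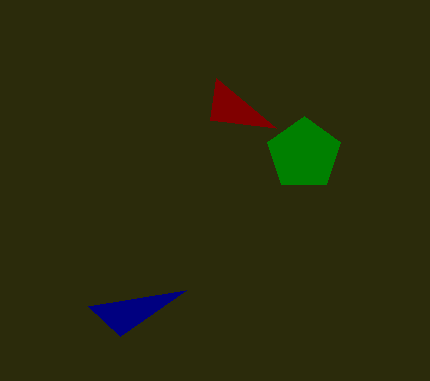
p_1 = 186
q_1 = 290
a_2 = 304
b_2 = 154
c_2 = 38
p_3 = 210
q_3 = 120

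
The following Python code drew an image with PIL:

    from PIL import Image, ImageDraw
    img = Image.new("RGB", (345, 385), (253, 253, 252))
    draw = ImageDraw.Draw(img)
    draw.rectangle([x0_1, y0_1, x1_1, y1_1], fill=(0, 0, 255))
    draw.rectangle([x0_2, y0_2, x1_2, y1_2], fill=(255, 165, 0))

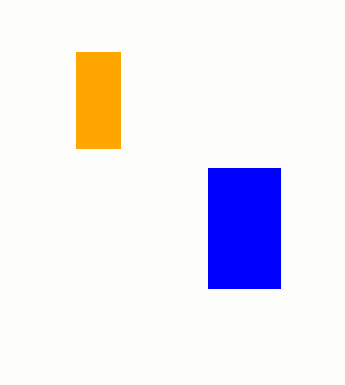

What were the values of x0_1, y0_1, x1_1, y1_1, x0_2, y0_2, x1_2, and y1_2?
x0_1 = 208
y0_1 = 168
x1_1 = 280
y1_1 = 288
x0_2 = 76
y0_2 = 52
x1_2 = 120
y1_2 = 148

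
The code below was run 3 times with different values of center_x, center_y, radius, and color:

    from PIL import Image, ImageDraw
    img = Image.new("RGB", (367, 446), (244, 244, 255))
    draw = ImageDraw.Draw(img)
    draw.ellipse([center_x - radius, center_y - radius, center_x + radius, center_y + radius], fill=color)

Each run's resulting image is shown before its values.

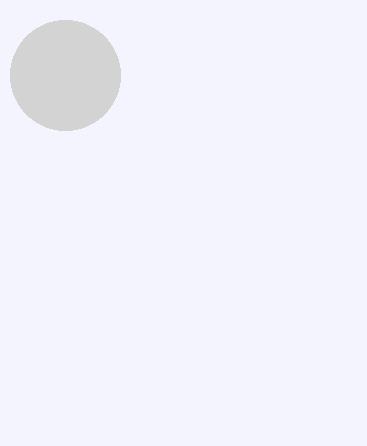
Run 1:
center_x = 65; center_y = 75; radius = 55; color = 'lightgray'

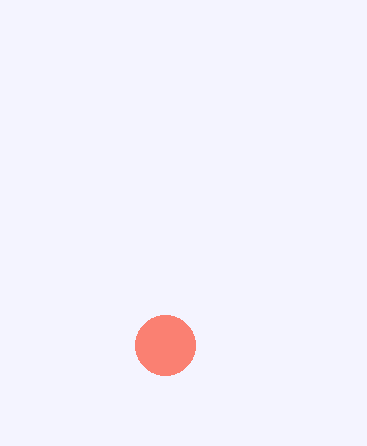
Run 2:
center_x = 165
center_y = 345
radius = 30
color = 'salmon'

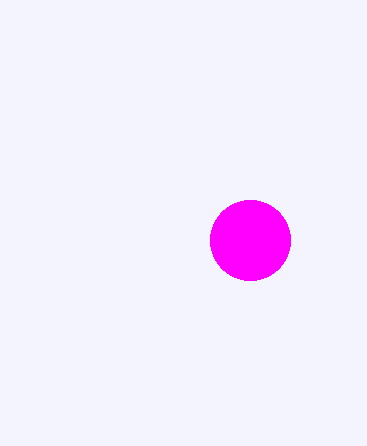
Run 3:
center_x = 250, center_y = 240, radius = 40, color = 'magenta'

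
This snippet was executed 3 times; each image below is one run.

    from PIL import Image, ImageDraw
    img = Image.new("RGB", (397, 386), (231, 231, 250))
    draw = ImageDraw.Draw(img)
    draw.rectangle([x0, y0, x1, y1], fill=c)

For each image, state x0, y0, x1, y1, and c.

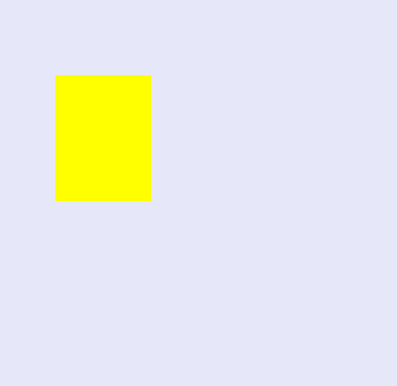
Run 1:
x0 = 55, y0 = 75, x1 = 150, y1 = 200, c = 'yellow'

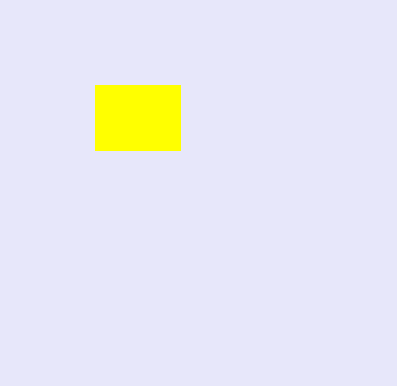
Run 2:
x0 = 95; y0 = 85; x1 = 180; y1 = 150; c = 'yellow'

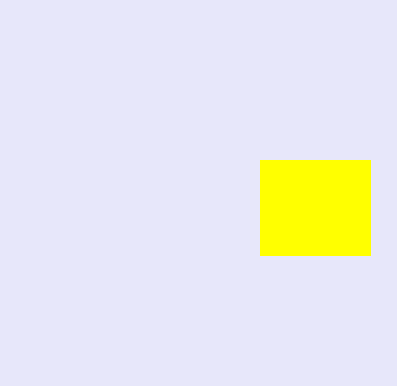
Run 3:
x0 = 260, y0 = 160, x1 = 370, y1 = 255, c = 'yellow'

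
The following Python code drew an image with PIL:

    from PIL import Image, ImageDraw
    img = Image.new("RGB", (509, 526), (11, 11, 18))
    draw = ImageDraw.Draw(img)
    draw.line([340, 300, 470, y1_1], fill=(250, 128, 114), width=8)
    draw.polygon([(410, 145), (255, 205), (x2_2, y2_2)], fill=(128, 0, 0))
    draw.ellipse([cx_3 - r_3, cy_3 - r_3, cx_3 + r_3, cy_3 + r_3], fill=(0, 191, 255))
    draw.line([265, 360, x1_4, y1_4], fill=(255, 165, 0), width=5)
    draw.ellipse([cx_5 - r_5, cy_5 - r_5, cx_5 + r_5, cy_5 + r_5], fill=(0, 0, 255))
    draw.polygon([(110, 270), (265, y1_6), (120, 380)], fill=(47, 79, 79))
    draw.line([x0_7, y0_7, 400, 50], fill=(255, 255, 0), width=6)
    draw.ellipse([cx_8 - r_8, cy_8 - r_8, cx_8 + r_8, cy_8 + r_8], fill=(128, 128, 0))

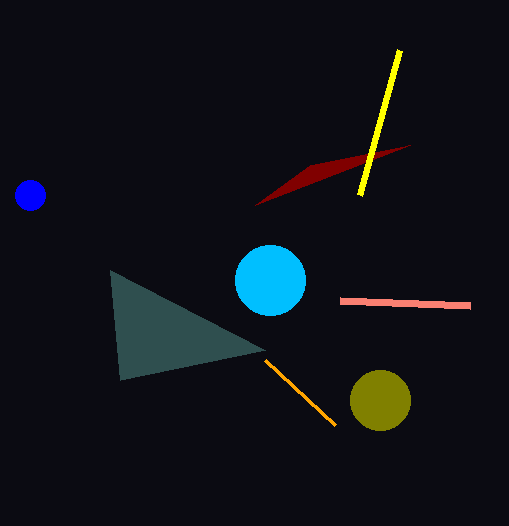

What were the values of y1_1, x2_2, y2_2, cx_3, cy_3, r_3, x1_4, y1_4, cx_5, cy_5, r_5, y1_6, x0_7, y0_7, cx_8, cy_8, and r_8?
y1_1 = 305, x2_2 = 310, y2_2 = 165, cx_3 = 270, cy_3 = 280, r_3 = 35, x1_4 = 335, y1_4 = 425, cx_5 = 30, cy_5 = 195, r_5 = 15, y1_6 = 350, x0_7 = 360, y0_7 = 195, cx_8 = 380, cy_8 = 400, r_8 = 30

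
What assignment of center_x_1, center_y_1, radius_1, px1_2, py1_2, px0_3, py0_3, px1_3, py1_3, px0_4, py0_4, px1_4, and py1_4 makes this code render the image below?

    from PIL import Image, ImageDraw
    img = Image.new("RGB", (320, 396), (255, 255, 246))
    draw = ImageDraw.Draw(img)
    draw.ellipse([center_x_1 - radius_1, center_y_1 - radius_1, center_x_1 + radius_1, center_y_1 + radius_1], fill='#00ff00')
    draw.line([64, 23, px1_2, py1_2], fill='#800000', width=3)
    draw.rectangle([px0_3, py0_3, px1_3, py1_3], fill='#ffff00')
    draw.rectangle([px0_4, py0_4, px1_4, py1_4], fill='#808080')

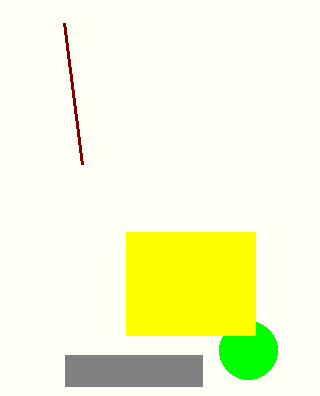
center_x_1 = 248
center_y_1 = 350
radius_1 = 29
px1_2 = 82
py1_2 = 164
px0_3 = 126
py0_3 = 232
px1_3 = 255
py1_3 = 335
px0_4 = 65
py0_4 = 355
px1_4 = 202
py1_4 = 386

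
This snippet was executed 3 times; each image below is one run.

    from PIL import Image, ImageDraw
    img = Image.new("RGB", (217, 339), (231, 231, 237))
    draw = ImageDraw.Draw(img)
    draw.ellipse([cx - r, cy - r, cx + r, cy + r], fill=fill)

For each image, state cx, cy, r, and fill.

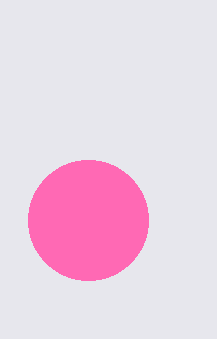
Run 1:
cx = 88, cy = 220, r = 60, fill = 'hotpink'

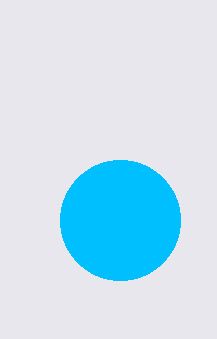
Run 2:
cx = 120; cy = 220; r = 60; fill = 'deepskyblue'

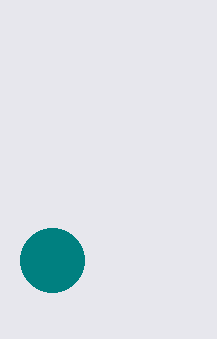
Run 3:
cx = 52
cy = 260
r = 32
fill = 'teal'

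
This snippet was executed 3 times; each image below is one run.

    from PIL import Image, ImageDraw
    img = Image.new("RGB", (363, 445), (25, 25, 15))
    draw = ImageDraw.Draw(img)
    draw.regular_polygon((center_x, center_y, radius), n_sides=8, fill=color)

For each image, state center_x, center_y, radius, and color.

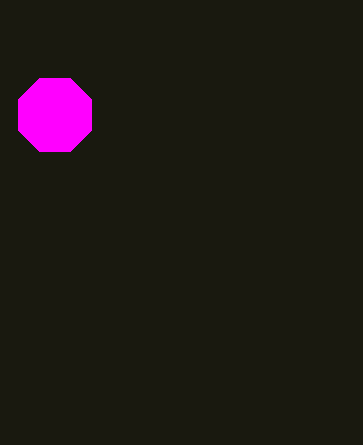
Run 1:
center_x = 55; center_y = 115; radius = 40; color = 'magenta'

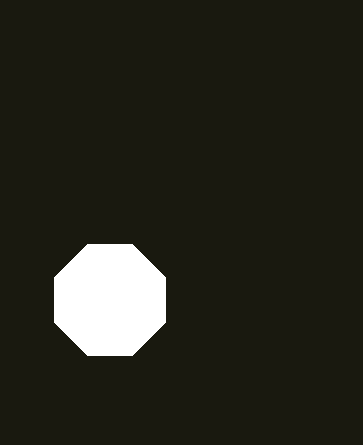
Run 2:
center_x = 110; center_y = 300; radius = 60; color = 'white'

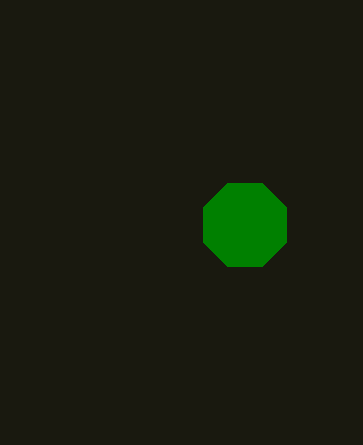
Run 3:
center_x = 245, center_y = 225, radius = 45, color = 'green'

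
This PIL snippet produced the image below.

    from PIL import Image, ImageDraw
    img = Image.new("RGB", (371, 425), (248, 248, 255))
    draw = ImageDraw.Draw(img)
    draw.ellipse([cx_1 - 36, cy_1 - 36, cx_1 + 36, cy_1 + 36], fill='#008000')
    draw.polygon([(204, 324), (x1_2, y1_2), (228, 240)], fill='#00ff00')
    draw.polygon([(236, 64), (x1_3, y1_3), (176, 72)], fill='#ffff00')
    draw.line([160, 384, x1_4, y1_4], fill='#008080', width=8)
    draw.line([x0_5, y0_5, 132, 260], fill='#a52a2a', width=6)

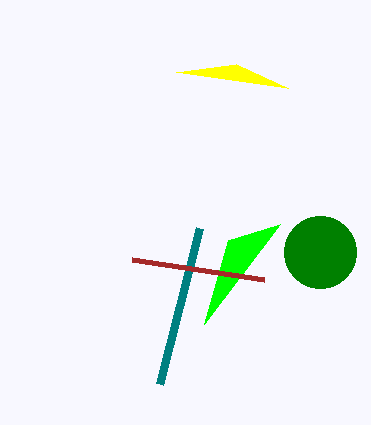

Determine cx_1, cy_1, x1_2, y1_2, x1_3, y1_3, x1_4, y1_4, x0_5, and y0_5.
cx_1 = 320
cy_1 = 252
x1_2 = 280
y1_2 = 224
x1_3 = 288
y1_3 = 88
x1_4 = 200
y1_4 = 228
x0_5 = 264
y0_5 = 280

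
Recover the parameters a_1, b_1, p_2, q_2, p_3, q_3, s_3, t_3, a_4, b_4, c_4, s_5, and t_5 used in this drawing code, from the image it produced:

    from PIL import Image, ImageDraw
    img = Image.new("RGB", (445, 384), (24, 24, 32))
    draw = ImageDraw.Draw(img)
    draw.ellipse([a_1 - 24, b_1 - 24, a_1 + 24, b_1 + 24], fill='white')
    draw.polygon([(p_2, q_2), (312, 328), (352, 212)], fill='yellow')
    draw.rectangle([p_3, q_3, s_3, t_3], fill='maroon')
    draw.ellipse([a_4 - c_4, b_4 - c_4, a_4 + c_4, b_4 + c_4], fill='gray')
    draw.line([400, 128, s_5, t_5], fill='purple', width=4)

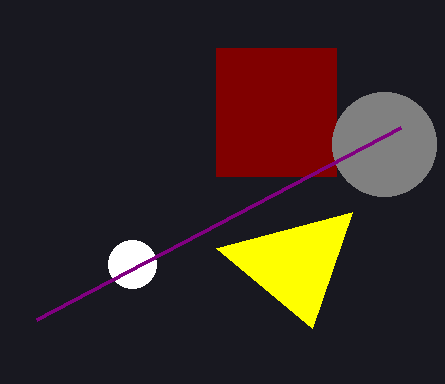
a_1 = 132
b_1 = 264
p_2 = 216
q_2 = 248
p_3 = 216
q_3 = 48
s_3 = 336
t_3 = 176
a_4 = 384
b_4 = 144
c_4 = 52
s_5 = 36
t_5 = 320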